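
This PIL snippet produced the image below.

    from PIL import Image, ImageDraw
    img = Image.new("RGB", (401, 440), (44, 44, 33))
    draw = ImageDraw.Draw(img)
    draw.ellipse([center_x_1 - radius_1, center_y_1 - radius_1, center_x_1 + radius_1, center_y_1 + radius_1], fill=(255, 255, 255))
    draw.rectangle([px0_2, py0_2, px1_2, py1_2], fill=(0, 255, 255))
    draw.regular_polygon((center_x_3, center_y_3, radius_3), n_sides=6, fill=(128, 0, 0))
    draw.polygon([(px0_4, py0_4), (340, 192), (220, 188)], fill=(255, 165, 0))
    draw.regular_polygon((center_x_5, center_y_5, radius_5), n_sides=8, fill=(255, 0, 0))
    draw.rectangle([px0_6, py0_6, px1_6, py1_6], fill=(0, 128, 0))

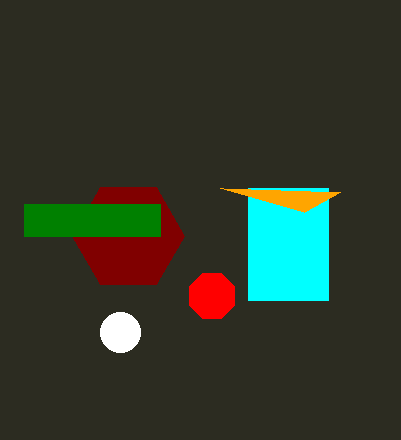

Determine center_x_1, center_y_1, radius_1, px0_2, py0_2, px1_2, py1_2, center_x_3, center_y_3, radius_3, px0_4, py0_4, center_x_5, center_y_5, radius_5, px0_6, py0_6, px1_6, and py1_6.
center_x_1 = 120; center_y_1 = 332; radius_1 = 20; px0_2 = 248; py0_2 = 188; px1_2 = 328; py1_2 = 300; center_x_3 = 128; center_y_3 = 236; radius_3 = 56; px0_4 = 304; py0_4 = 212; center_x_5 = 212; center_y_5 = 296; radius_5 = 24; px0_6 = 24; py0_6 = 204; px1_6 = 160; py1_6 = 236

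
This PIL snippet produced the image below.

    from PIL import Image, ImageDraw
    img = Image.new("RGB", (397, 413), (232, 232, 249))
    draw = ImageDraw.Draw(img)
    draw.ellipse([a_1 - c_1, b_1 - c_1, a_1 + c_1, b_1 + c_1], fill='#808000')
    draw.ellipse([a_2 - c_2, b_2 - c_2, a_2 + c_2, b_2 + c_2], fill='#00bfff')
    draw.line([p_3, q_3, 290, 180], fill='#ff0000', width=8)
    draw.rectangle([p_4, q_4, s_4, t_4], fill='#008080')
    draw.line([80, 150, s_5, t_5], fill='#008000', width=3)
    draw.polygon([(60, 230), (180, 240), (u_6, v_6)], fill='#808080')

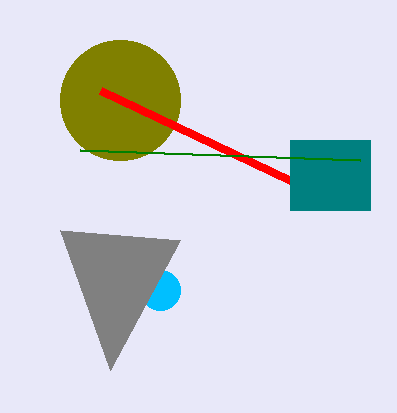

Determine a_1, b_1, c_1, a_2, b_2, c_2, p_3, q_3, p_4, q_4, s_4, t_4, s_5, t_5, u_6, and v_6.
a_1 = 120, b_1 = 100, c_1 = 60, a_2 = 160, b_2 = 290, c_2 = 20, p_3 = 100, q_3 = 90, p_4 = 290, q_4 = 140, s_4 = 370, t_4 = 210, s_5 = 360, t_5 = 160, u_6 = 110, v_6 = 370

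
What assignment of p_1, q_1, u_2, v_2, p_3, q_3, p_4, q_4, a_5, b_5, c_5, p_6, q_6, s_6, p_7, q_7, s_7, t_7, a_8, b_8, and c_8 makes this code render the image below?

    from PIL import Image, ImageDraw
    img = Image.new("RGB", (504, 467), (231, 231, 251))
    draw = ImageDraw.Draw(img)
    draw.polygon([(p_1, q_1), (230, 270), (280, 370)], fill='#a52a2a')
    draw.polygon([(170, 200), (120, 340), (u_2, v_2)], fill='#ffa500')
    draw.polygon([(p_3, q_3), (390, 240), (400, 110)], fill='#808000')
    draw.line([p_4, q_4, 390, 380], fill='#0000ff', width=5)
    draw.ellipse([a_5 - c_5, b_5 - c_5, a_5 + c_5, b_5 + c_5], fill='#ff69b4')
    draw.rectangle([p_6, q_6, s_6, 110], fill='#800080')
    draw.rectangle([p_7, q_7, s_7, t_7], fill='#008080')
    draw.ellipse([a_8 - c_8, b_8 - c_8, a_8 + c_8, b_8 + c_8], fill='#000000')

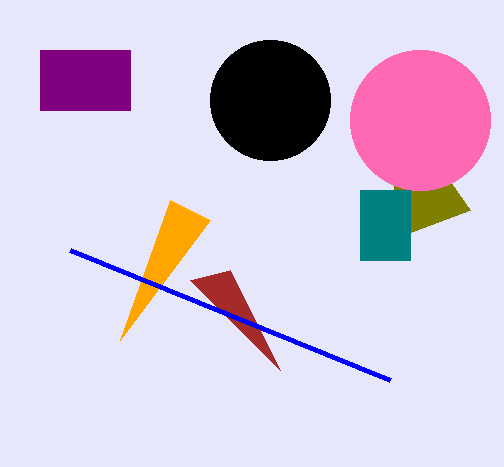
p_1 = 190, q_1 = 280, u_2 = 210, v_2 = 220, p_3 = 470, q_3 = 210, p_4 = 70, q_4 = 250, a_5 = 420, b_5 = 120, c_5 = 70, p_6 = 40, q_6 = 50, s_6 = 130, p_7 = 360, q_7 = 190, s_7 = 410, t_7 = 260, a_8 = 270, b_8 = 100, c_8 = 60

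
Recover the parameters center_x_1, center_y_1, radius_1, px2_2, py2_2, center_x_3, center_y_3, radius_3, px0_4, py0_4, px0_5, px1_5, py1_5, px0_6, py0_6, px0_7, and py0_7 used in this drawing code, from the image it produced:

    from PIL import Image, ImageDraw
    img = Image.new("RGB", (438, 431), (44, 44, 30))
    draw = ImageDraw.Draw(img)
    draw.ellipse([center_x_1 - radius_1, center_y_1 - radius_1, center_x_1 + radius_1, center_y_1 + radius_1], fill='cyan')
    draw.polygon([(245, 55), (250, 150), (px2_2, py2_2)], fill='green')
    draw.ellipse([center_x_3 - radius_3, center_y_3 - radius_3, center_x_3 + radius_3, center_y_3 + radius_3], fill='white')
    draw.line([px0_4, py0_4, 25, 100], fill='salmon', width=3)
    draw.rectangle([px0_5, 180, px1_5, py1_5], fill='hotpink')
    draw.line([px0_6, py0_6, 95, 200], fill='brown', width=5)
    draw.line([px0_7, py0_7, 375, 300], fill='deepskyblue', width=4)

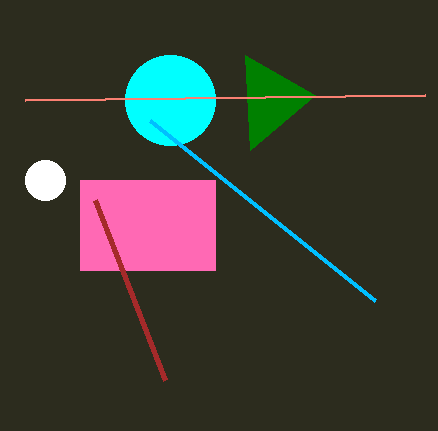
center_x_1 = 170, center_y_1 = 100, radius_1 = 45, px2_2 = 315, py2_2 = 95, center_x_3 = 45, center_y_3 = 180, radius_3 = 20, px0_4 = 425, py0_4 = 95, px0_5 = 80, px1_5 = 215, py1_5 = 270, px0_6 = 165, py0_6 = 380, px0_7 = 150, py0_7 = 120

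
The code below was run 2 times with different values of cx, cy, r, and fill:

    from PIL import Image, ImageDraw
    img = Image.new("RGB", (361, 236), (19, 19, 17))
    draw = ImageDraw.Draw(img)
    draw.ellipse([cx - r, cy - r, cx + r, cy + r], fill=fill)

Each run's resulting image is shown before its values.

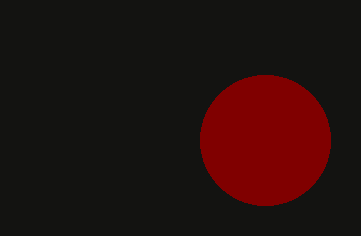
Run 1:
cx = 265; cy = 140; r = 65; fill = 'maroon'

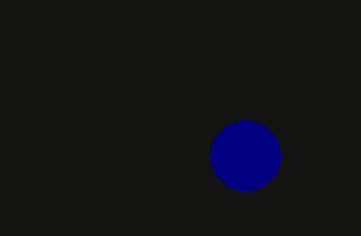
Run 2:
cx = 245
cy = 155
r = 35
fill = 'navy'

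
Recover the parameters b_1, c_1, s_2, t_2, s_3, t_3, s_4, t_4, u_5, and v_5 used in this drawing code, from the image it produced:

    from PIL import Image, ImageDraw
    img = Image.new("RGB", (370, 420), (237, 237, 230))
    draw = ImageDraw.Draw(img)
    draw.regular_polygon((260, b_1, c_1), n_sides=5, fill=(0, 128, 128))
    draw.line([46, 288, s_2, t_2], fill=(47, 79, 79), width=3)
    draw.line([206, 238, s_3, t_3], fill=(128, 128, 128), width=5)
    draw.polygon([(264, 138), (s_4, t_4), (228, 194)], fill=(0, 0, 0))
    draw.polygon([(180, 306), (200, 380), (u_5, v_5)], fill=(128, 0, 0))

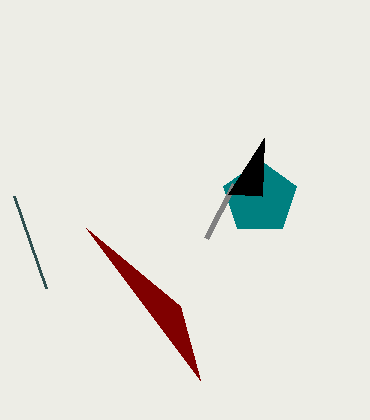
b_1 = 198; c_1 = 38; s_2 = 14; t_2 = 196; s_3 = 234; t_3 = 184; s_4 = 262; t_4 = 196; u_5 = 86; v_5 = 228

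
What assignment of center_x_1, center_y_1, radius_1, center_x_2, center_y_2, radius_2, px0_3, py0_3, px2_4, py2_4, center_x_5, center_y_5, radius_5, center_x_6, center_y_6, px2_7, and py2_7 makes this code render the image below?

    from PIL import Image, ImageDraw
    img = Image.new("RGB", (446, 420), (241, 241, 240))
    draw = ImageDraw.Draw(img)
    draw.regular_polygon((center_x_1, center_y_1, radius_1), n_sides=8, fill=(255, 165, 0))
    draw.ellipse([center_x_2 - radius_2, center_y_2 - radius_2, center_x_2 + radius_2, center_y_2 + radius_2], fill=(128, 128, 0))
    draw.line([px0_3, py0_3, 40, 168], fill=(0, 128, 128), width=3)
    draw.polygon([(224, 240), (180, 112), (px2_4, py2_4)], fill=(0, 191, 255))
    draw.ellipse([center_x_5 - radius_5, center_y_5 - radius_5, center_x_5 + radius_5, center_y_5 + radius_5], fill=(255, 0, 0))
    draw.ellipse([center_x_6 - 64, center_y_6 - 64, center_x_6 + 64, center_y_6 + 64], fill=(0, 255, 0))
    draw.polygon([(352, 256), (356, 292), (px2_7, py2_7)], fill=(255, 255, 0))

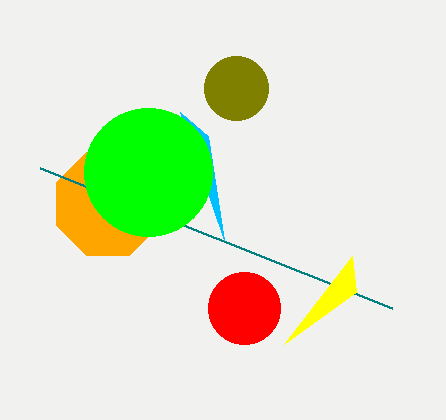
center_x_1 = 108; center_y_1 = 204; radius_1 = 56; center_x_2 = 236; center_y_2 = 88; radius_2 = 32; px0_3 = 392; py0_3 = 308; px2_4 = 208; py2_4 = 136; center_x_5 = 244; center_y_5 = 308; radius_5 = 36; center_x_6 = 148; center_y_6 = 172; px2_7 = 284; py2_7 = 344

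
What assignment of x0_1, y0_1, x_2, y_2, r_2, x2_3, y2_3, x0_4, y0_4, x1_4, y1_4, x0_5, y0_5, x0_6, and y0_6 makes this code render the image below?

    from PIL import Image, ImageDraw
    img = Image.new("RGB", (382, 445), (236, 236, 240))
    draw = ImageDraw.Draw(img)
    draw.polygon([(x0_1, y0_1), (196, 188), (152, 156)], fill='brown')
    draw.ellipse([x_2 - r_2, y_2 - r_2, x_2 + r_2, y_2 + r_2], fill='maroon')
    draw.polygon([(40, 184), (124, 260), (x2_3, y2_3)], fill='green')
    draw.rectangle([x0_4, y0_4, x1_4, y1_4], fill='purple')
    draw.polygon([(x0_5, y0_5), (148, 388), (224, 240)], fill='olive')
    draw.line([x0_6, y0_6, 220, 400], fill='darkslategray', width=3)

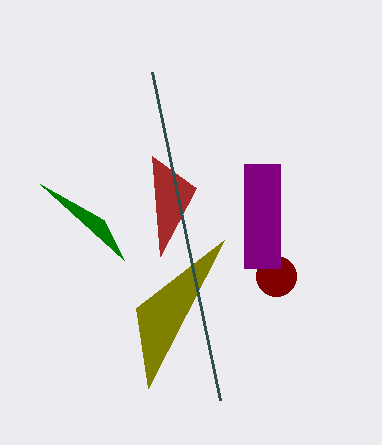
x0_1 = 160, y0_1 = 256, x_2 = 276, y_2 = 276, r_2 = 20, x2_3 = 104, y2_3 = 220, x0_4 = 244, y0_4 = 164, x1_4 = 280, y1_4 = 268, x0_5 = 136, y0_5 = 308, x0_6 = 152, y0_6 = 72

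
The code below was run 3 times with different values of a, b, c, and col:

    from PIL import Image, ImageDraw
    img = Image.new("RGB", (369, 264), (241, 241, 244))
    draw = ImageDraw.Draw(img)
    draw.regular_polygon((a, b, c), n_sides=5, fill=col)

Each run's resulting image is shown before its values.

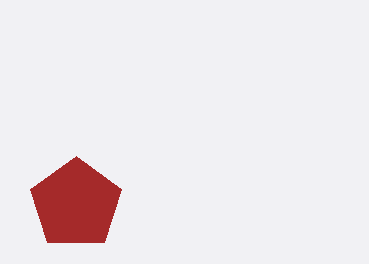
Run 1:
a = 76; b = 204; c = 48; col = 'brown'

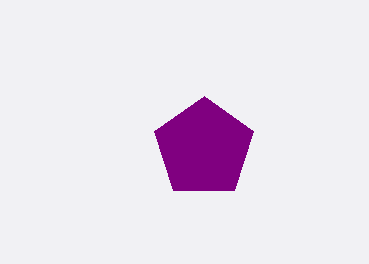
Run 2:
a = 204, b = 148, c = 52, col = 'purple'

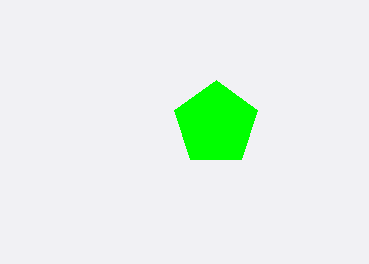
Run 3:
a = 216; b = 124; c = 44; col = 'lime'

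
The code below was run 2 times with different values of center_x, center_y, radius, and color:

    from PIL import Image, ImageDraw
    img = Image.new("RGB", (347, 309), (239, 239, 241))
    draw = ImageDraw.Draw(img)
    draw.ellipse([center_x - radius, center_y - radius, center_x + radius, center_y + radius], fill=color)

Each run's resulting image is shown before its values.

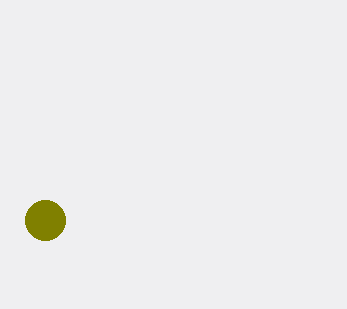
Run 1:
center_x = 45
center_y = 220
radius = 20
color = 'olive'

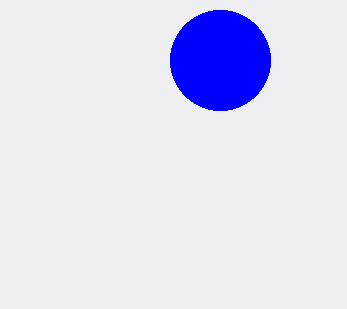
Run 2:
center_x = 220
center_y = 60
radius = 50
color = 'blue'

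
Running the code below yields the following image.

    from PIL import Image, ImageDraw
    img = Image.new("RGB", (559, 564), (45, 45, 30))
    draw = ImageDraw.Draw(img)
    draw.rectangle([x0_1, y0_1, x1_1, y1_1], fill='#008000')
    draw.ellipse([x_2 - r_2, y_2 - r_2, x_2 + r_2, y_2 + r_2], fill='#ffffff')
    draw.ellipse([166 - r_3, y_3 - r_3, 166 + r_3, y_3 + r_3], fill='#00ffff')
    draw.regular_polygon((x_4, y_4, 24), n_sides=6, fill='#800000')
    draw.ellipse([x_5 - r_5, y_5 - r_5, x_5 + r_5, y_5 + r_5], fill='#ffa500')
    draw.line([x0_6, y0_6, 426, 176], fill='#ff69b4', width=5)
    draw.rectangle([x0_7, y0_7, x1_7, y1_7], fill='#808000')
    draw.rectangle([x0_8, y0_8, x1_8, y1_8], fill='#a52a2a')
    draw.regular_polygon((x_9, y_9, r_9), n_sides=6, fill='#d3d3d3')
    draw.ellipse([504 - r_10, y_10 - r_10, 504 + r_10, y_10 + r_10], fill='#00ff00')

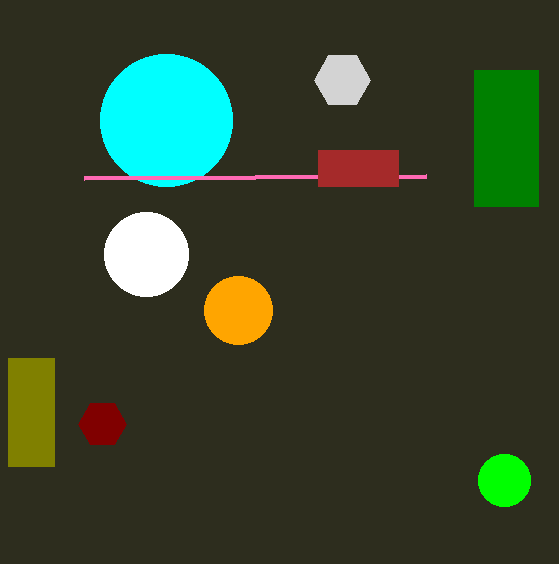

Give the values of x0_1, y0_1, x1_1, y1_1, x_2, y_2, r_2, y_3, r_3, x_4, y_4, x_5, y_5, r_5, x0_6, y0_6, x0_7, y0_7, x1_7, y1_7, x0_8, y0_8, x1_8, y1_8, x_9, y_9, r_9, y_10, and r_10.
x0_1 = 474
y0_1 = 70
x1_1 = 538
y1_1 = 206
x_2 = 146
y_2 = 254
r_2 = 42
y_3 = 120
r_3 = 66
x_4 = 102
y_4 = 424
x_5 = 238
y_5 = 310
r_5 = 34
x0_6 = 84
y0_6 = 178
x0_7 = 8
y0_7 = 358
x1_7 = 54
y1_7 = 466
x0_8 = 318
y0_8 = 150
x1_8 = 398
y1_8 = 186
x_9 = 342
y_9 = 80
r_9 = 28
y_10 = 480
r_10 = 26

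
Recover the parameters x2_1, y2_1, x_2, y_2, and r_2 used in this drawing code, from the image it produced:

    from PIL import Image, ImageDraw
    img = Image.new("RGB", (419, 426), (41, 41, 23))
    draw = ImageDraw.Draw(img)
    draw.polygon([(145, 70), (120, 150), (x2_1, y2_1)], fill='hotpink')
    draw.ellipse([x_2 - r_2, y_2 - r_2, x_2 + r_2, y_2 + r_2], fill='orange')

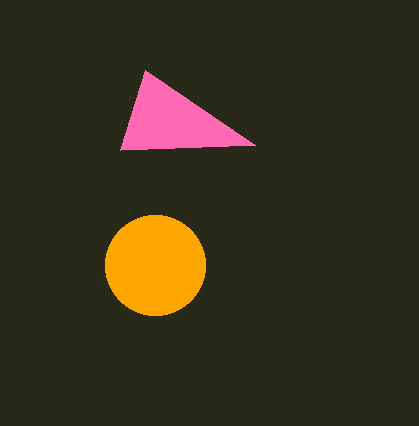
x2_1 = 255
y2_1 = 145
x_2 = 155
y_2 = 265
r_2 = 50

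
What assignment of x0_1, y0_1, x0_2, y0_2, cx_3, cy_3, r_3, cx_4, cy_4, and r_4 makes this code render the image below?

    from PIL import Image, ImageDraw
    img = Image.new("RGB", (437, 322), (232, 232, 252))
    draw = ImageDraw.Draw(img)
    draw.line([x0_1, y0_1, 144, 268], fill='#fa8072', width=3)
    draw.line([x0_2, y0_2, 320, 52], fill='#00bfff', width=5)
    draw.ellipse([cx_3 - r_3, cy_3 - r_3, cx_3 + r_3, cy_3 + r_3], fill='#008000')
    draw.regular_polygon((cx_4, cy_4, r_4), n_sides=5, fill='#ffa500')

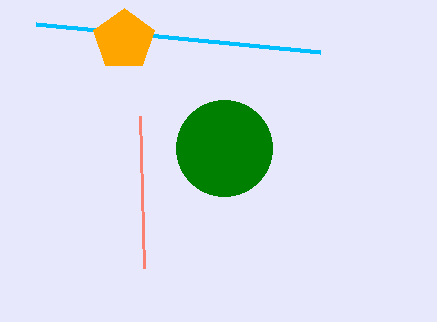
x0_1 = 140, y0_1 = 116, x0_2 = 36, y0_2 = 24, cx_3 = 224, cy_3 = 148, r_3 = 48, cx_4 = 124, cy_4 = 40, r_4 = 32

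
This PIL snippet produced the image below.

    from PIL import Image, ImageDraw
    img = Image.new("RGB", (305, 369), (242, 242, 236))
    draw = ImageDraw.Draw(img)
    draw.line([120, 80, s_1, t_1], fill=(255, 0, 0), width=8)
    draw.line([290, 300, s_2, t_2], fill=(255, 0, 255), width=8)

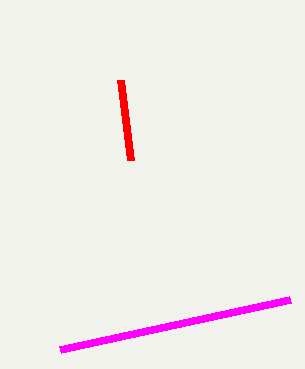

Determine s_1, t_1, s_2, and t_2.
s_1 = 130, t_1 = 160, s_2 = 60, t_2 = 350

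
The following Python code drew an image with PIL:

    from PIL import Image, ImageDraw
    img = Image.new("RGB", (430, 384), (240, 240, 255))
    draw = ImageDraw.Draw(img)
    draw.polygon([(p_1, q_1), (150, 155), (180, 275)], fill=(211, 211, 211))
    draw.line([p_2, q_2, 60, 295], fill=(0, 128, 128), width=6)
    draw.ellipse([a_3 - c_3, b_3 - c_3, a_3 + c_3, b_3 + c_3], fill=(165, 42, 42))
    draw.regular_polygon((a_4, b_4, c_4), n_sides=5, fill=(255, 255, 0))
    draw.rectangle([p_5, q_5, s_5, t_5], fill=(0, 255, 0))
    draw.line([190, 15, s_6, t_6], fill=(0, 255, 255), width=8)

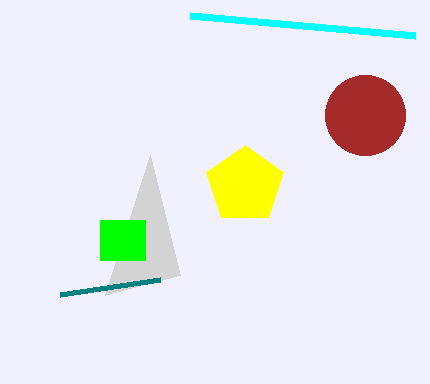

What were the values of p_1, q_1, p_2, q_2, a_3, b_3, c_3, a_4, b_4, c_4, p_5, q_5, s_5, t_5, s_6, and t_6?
p_1 = 105; q_1 = 295; p_2 = 160; q_2 = 280; a_3 = 365; b_3 = 115; c_3 = 40; a_4 = 245; b_4 = 185; c_4 = 40; p_5 = 100; q_5 = 220; s_5 = 145; t_5 = 260; s_6 = 415; t_6 = 35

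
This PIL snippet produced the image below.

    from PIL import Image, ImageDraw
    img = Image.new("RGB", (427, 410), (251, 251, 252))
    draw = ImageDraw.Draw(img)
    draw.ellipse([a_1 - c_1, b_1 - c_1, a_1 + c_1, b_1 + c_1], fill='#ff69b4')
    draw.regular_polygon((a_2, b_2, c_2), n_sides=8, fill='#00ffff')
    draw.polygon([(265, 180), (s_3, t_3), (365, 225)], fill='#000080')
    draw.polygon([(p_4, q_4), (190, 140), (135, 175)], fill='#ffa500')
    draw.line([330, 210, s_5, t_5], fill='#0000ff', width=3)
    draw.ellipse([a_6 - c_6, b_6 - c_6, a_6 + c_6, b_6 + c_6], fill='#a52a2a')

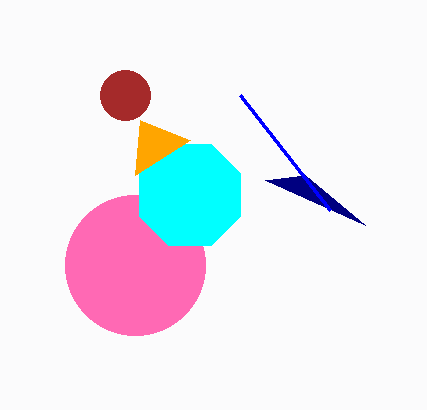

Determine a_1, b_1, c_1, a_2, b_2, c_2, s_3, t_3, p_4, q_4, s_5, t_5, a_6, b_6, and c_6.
a_1 = 135; b_1 = 265; c_1 = 70; a_2 = 190; b_2 = 195; c_2 = 55; s_3 = 305; t_3 = 175; p_4 = 140; q_4 = 120; s_5 = 240; t_5 = 95; a_6 = 125; b_6 = 95; c_6 = 25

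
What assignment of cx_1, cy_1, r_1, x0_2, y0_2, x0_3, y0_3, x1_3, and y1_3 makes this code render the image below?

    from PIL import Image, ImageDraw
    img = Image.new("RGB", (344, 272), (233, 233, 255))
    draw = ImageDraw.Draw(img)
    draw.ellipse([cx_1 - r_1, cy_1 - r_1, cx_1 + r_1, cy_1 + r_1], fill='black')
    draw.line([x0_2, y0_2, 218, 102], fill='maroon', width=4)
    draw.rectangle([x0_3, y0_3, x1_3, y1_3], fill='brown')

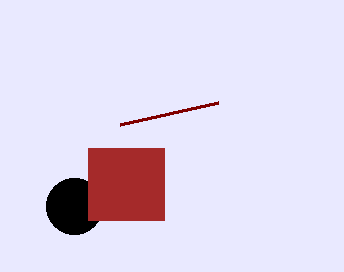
cx_1 = 74; cy_1 = 206; r_1 = 28; x0_2 = 120; y0_2 = 124; x0_3 = 88; y0_3 = 148; x1_3 = 164; y1_3 = 220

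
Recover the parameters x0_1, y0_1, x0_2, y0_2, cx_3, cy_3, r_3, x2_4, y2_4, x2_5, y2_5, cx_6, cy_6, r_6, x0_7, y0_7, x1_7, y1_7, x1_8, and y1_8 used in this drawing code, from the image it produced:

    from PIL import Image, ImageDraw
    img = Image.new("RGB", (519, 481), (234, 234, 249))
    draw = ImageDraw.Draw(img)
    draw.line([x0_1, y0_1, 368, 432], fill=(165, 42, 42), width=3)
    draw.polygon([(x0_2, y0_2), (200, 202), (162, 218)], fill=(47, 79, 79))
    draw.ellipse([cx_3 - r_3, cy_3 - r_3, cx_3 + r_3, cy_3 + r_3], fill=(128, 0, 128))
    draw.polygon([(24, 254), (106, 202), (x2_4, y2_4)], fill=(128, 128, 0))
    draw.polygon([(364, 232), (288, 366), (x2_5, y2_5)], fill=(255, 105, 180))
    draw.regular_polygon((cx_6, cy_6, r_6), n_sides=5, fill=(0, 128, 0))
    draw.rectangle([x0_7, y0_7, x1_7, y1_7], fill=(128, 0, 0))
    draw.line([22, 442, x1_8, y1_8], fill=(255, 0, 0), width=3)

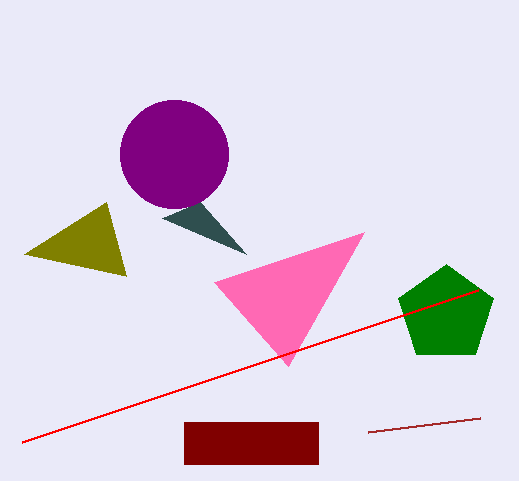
x0_1 = 480, y0_1 = 418, x0_2 = 246, y0_2 = 254, cx_3 = 174, cy_3 = 154, r_3 = 54, x2_4 = 126, y2_4 = 276, x2_5 = 214, y2_5 = 282, cx_6 = 446, cy_6 = 314, r_6 = 50, x0_7 = 184, y0_7 = 422, x1_7 = 318, y1_7 = 464, x1_8 = 478, y1_8 = 290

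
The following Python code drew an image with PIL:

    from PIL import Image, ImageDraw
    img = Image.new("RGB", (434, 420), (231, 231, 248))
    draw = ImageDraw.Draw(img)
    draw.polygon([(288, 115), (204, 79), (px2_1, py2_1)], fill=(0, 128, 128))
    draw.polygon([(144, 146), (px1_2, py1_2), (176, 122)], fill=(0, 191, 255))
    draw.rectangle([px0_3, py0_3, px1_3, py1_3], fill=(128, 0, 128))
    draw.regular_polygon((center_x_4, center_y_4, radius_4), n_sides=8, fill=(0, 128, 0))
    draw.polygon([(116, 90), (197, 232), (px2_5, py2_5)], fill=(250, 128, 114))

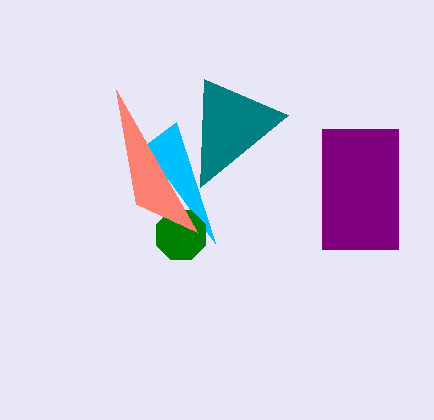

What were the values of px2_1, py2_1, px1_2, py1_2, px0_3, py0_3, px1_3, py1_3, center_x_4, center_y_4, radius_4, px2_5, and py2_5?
px2_1 = 200; py2_1 = 187; px1_2 = 215; py1_2 = 243; px0_3 = 322; py0_3 = 129; px1_3 = 398; py1_3 = 249; center_x_4 = 181; center_y_4 = 235; radius_4 = 27; px2_5 = 136; py2_5 = 204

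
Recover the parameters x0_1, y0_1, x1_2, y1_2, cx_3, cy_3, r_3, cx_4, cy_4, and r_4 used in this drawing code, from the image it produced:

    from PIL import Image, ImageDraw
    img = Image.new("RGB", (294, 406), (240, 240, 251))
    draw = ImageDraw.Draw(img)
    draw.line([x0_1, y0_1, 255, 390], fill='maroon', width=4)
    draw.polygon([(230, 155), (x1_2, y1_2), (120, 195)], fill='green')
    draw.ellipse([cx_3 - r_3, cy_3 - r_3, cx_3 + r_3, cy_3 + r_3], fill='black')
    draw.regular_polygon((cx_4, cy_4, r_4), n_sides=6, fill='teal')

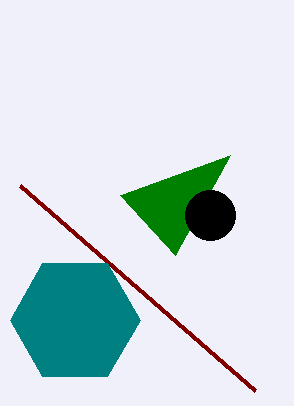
x0_1 = 20, y0_1 = 185, x1_2 = 175, y1_2 = 255, cx_3 = 210, cy_3 = 215, r_3 = 25, cx_4 = 75, cy_4 = 320, r_4 = 65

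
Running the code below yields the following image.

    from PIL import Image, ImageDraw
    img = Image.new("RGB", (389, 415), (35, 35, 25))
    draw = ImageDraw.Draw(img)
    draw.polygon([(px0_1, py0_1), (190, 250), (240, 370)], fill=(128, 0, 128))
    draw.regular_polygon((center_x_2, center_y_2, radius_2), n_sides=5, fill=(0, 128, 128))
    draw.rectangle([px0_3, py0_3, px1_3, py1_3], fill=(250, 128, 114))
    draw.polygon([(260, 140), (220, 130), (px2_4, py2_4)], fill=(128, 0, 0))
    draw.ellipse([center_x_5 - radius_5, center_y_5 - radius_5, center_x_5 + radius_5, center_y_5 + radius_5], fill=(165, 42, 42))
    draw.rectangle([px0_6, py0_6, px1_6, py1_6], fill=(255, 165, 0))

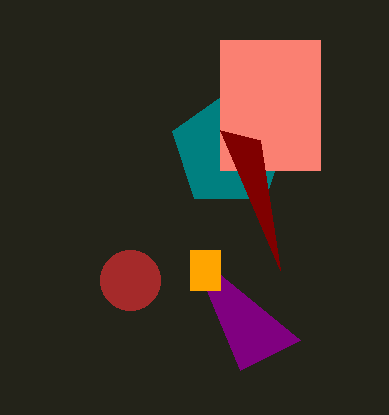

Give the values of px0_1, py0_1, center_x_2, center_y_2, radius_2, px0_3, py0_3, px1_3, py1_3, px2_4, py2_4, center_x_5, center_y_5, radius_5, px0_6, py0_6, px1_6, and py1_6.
px0_1 = 300, py0_1 = 340, center_x_2 = 230, center_y_2 = 150, radius_2 = 60, px0_3 = 220, py0_3 = 40, px1_3 = 320, py1_3 = 170, px2_4 = 280, py2_4 = 270, center_x_5 = 130, center_y_5 = 280, radius_5 = 30, px0_6 = 190, py0_6 = 250, px1_6 = 220, py1_6 = 290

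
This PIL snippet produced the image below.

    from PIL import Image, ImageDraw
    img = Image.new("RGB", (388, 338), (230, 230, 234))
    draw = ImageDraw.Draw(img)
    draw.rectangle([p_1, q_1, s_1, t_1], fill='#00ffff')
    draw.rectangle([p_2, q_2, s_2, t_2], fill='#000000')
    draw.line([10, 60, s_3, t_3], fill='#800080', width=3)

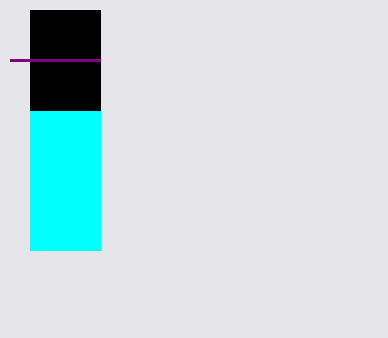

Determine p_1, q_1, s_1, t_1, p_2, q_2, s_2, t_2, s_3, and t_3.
p_1 = 30
q_1 = 110
s_1 = 100
t_1 = 250
p_2 = 30
q_2 = 10
s_2 = 100
t_2 = 110
s_3 = 100
t_3 = 60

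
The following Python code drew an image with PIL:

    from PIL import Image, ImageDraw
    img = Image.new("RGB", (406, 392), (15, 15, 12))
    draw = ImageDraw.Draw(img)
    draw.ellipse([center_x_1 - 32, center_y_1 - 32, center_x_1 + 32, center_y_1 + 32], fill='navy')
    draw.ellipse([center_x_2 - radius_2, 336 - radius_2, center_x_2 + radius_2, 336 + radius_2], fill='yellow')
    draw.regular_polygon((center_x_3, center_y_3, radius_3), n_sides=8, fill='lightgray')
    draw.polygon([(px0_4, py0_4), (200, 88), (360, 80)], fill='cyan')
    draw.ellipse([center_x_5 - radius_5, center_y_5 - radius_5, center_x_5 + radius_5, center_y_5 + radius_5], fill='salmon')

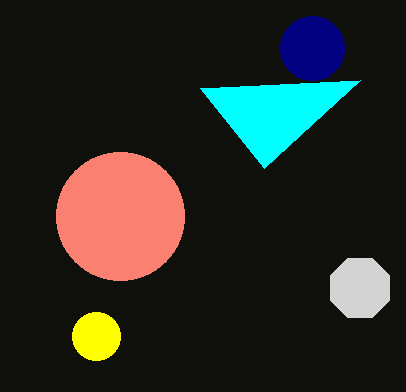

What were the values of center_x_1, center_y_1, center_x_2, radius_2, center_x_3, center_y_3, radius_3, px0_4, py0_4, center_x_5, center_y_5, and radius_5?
center_x_1 = 312; center_y_1 = 48; center_x_2 = 96; radius_2 = 24; center_x_3 = 360; center_y_3 = 288; radius_3 = 32; px0_4 = 264; py0_4 = 168; center_x_5 = 120; center_y_5 = 216; radius_5 = 64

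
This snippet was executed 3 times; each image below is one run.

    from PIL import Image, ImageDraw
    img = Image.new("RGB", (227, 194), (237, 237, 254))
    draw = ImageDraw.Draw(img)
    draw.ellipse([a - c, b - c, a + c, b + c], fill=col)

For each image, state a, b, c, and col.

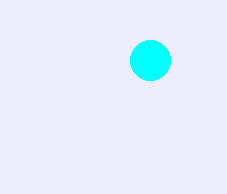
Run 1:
a = 150; b = 60; c = 20; col = 'cyan'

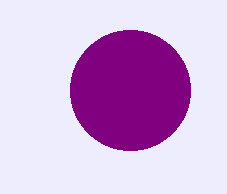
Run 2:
a = 130; b = 90; c = 60; col = 'purple'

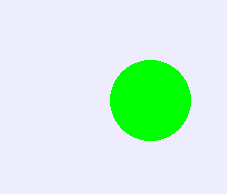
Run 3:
a = 150, b = 100, c = 40, col = 'lime'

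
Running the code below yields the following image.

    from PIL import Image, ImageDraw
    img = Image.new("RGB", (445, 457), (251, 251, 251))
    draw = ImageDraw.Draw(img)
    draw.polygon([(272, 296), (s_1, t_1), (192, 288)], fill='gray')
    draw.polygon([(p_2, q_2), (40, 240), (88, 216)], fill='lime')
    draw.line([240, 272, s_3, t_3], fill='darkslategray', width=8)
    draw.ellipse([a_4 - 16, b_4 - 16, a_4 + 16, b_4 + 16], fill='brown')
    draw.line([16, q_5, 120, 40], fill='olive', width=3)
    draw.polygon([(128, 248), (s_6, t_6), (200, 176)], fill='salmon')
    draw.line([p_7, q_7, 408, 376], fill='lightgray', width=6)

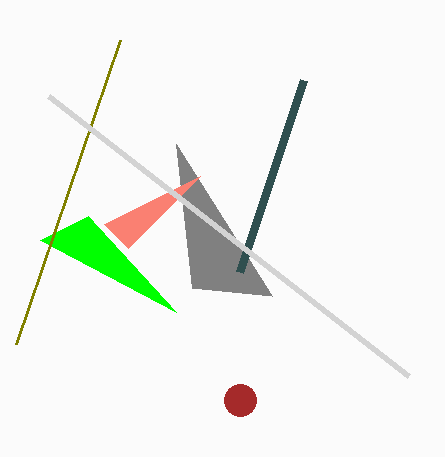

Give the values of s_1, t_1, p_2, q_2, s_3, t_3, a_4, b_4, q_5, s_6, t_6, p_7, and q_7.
s_1 = 176; t_1 = 144; p_2 = 176; q_2 = 312; s_3 = 304; t_3 = 80; a_4 = 240; b_4 = 400; q_5 = 344; s_6 = 104; t_6 = 224; p_7 = 48; q_7 = 96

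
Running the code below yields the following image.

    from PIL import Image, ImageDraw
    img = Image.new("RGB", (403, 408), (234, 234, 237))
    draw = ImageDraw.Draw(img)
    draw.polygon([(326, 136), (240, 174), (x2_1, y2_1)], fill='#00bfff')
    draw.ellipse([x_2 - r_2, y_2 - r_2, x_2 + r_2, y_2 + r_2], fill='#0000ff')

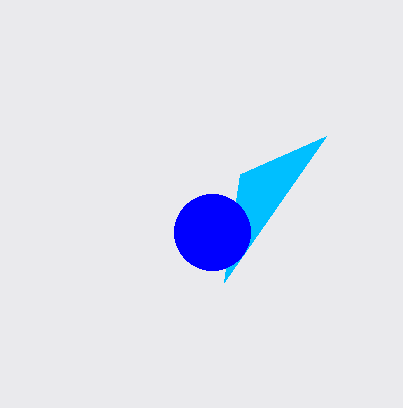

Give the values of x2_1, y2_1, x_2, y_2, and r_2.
x2_1 = 224; y2_1 = 282; x_2 = 212; y_2 = 232; r_2 = 38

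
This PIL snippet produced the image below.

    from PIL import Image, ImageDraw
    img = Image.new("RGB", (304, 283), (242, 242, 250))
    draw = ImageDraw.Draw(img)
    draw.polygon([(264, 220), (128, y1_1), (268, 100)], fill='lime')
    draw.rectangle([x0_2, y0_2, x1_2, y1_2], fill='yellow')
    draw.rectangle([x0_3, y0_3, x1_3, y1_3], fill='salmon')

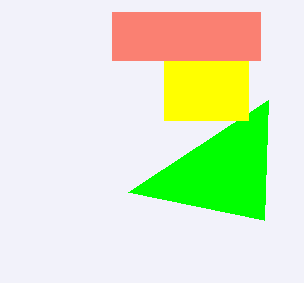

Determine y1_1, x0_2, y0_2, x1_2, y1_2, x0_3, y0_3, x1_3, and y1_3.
y1_1 = 192
x0_2 = 164
y0_2 = 12
x1_2 = 248
y1_2 = 120
x0_3 = 112
y0_3 = 12
x1_3 = 260
y1_3 = 60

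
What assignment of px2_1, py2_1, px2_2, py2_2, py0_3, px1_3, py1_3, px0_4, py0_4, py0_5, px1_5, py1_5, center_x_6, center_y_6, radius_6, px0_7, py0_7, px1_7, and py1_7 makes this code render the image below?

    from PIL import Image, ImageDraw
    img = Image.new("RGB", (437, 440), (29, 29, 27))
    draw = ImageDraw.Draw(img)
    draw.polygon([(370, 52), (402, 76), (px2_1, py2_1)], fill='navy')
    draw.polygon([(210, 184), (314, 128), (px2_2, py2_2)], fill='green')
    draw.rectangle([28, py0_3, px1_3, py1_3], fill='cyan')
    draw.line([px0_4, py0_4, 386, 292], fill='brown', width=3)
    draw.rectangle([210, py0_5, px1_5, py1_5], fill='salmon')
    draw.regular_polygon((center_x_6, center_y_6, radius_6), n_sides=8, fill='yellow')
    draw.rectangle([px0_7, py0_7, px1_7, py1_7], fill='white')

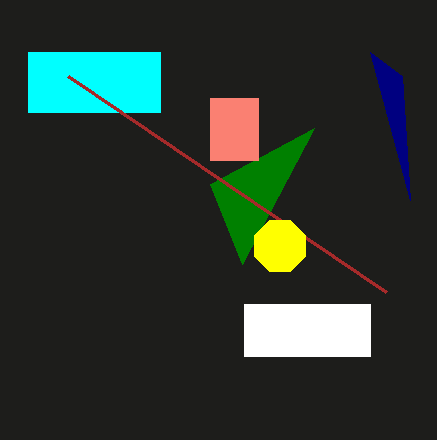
px2_1 = 410, py2_1 = 200, px2_2 = 242, py2_2 = 264, py0_3 = 52, px1_3 = 160, py1_3 = 112, px0_4 = 68, py0_4 = 76, py0_5 = 98, px1_5 = 258, py1_5 = 160, center_x_6 = 280, center_y_6 = 246, radius_6 = 28, px0_7 = 244, py0_7 = 304, px1_7 = 370, py1_7 = 356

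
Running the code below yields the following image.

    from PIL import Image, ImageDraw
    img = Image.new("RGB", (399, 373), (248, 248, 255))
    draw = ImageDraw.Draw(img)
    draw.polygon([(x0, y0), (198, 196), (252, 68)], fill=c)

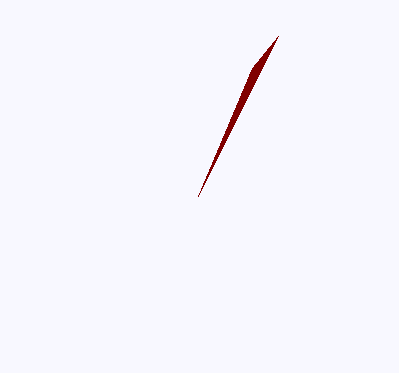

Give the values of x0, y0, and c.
x0 = 278; y0 = 36; c = 'maroon'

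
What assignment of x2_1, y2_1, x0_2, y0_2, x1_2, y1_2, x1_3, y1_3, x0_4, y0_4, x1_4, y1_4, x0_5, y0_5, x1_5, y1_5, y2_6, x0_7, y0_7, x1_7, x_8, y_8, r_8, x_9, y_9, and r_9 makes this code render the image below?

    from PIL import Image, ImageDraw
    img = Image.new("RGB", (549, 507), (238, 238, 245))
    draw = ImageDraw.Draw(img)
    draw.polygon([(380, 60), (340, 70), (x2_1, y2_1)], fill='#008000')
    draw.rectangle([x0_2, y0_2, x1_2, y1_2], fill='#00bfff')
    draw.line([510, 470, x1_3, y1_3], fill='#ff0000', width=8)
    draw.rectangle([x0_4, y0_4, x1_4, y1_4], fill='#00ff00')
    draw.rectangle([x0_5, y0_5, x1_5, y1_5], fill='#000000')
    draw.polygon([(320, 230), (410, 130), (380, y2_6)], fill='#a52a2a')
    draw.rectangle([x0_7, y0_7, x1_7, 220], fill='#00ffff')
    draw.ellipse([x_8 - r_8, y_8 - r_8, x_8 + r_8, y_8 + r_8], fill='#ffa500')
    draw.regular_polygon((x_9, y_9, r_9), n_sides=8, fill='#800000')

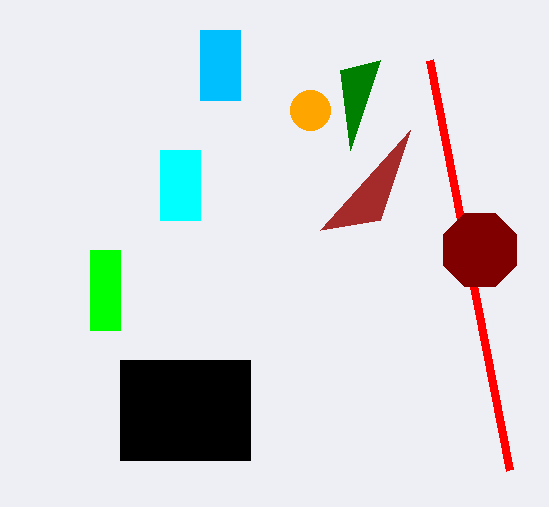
x2_1 = 350; y2_1 = 150; x0_2 = 200; y0_2 = 30; x1_2 = 240; y1_2 = 100; x1_3 = 430; y1_3 = 60; x0_4 = 90; y0_4 = 250; x1_4 = 120; y1_4 = 330; x0_5 = 120; y0_5 = 360; x1_5 = 250; y1_5 = 460; y2_6 = 220; x0_7 = 160; y0_7 = 150; x1_7 = 200; x_8 = 310; y_8 = 110; r_8 = 20; x_9 = 480; y_9 = 250; r_9 = 40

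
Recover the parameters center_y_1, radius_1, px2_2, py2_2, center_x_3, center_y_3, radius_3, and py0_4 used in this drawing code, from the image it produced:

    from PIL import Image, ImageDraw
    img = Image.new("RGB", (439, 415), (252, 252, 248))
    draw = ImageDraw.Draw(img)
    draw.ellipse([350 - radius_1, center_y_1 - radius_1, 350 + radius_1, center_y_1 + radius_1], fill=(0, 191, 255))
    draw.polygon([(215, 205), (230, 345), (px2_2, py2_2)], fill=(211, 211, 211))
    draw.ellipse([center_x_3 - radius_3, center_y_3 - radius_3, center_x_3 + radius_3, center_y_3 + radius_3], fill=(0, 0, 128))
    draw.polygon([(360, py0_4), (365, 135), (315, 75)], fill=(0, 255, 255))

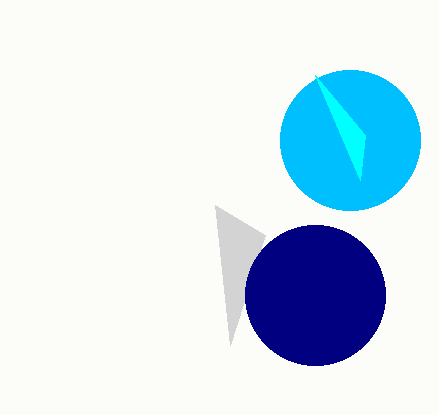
center_y_1 = 140; radius_1 = 70; px2_2 = 265; py2_2 = 235; center_x_3 = 315; center_y_3 = 295; radius_3 = 70; py0_4 = 180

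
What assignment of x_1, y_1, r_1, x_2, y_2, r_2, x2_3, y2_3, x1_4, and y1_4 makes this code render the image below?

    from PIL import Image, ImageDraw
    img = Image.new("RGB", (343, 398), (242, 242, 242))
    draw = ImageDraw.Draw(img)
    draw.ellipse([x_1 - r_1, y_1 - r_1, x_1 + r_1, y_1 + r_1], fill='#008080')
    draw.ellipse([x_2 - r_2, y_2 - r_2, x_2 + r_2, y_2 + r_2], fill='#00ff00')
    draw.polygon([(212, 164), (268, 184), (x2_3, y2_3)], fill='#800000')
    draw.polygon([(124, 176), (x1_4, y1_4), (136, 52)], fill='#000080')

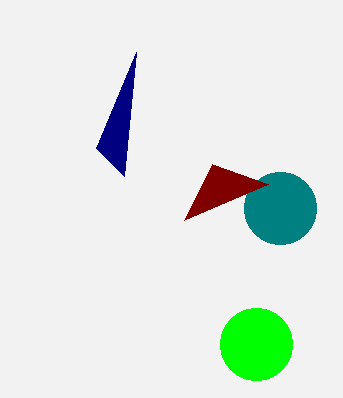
x_1 = 280, y_1 = 208, r_1 = 36, x_2 = 256, y_2 = 344, r_2 = 36, x2_3 = 184, y2_3 = 220, x1_4 = 96, y1_4 = 148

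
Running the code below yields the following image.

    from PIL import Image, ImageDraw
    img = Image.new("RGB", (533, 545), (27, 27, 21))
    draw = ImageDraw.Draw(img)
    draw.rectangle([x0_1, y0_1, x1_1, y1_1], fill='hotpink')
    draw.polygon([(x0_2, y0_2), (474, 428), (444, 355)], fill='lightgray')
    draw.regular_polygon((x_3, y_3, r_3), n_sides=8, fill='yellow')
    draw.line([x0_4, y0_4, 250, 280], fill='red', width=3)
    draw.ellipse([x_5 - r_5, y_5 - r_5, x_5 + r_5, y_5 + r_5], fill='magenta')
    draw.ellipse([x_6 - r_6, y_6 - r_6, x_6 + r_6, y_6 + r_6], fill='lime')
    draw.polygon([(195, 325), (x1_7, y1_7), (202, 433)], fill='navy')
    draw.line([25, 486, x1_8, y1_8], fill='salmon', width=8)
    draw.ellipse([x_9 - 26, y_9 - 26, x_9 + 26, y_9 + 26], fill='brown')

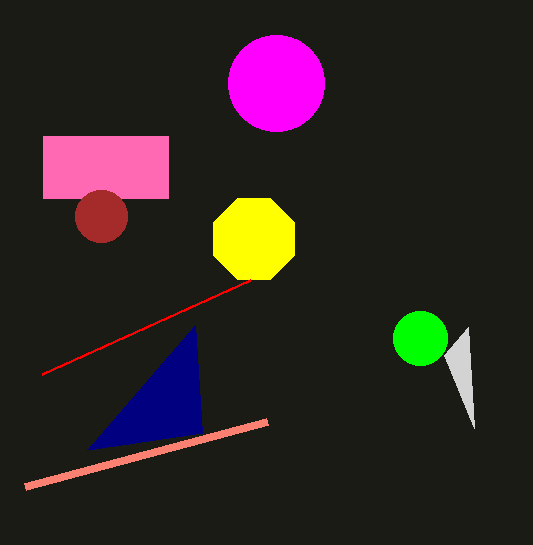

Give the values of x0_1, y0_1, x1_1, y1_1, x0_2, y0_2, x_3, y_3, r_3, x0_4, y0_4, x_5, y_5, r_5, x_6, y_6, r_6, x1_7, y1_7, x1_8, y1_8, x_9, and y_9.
x0_1 = 43
y0_1 = 136
x1_1 = 168
y1_1 = 198
x0_2 = 468
y0_2 = 327
x_3 = 254
y_3 = 239
r_3 = 44
x0_4 = 42
y0_4 = 374
x_5 = 276
y_5 = 83
r_5 = 48
x_6 = 420
y_6 = 338
r_6 = 27
x1_7 = 87
y1_7 = 450
x1_8 = 267
y1_8 = 421
x_9 = 101
y_9 = 216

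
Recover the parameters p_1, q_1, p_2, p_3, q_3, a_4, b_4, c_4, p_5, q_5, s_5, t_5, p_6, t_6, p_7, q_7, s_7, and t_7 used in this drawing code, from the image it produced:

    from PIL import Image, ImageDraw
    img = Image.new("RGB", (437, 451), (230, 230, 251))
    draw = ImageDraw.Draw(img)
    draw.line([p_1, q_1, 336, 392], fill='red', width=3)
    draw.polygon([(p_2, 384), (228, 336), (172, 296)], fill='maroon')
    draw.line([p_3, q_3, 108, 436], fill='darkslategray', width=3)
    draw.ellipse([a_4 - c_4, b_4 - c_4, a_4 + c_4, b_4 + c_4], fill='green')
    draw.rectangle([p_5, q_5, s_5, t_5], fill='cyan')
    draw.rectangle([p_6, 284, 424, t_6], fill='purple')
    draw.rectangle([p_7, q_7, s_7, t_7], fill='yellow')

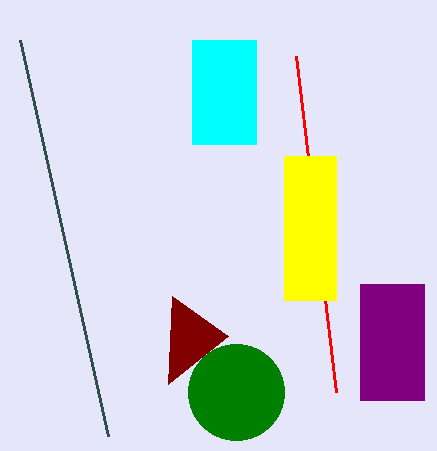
p_1 = 296; q_1 = 56; p_2 = 168; p_3 = 20; q_3 = 40; a_4 = 236; b_4 = 392; c_4 = 48; p_5 = 192; q_5 = 40; s_5 = 256; t_5 = 144; p_6 = 360; t_6 = 400; p_7 = 284; q_7 = 156; s_7 = 336; t_7 = 300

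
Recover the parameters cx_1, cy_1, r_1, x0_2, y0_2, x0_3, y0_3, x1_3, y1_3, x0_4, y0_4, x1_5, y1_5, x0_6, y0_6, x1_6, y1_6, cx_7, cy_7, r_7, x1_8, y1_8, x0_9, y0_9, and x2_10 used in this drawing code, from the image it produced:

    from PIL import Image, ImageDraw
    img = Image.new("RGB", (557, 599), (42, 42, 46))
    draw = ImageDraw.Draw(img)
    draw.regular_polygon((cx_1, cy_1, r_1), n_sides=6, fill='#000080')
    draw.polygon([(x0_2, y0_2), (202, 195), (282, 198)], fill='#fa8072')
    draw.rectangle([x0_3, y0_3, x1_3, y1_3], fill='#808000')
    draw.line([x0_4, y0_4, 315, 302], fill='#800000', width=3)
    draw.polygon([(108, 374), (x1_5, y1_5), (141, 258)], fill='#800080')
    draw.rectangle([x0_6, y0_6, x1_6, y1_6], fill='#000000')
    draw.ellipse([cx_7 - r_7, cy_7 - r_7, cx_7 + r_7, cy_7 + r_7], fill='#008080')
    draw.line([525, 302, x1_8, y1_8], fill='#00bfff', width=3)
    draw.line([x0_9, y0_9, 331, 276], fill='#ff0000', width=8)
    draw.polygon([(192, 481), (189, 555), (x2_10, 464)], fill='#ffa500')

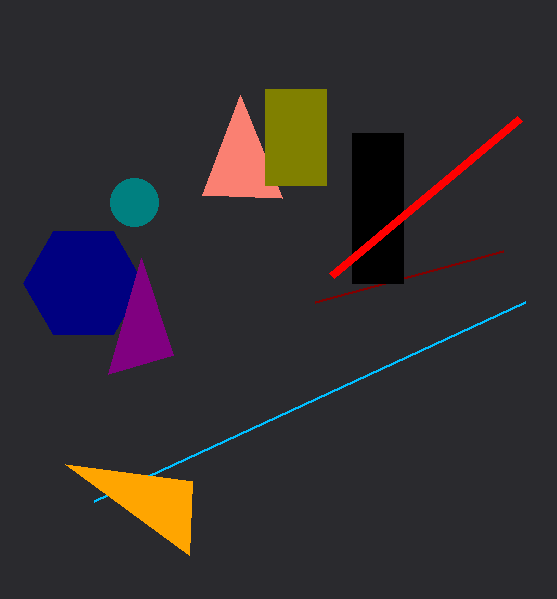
cx_1 = 83, cy_1 = 283, r_1 = 60, x0_2 = 240, y0_2 = 95, x0_3 = 265, y0_3 = 89, x1_3 = 326, y1_3 = 185, x0_4 = 503, y0_4 = 251, x1_5 = 173, y1_5 = 355, x0_6 = 352, y0_6 = 133, x1_6 = 403, y1_6 = 283, cx_7 = 134, cy_7 = 202, r_7 = 24, x1_8 = 94, y1_8 = 501, x0_9 = 519, y0_9 = 119, x2_10 = 65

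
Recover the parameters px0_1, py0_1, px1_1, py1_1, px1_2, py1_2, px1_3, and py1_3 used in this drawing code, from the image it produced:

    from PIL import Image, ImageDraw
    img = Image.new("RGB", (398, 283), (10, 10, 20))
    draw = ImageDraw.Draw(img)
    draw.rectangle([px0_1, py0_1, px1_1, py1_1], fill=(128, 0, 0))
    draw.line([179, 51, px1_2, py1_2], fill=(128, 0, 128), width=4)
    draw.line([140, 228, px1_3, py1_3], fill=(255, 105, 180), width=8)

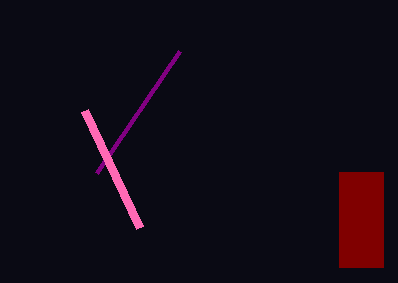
px0_1 = 339, py0_1 = 172, px1_1 = 383, py1_1 = 267, px1_2 = 96, py1_2 = 173, px1_3 = 85, py1_3 = 111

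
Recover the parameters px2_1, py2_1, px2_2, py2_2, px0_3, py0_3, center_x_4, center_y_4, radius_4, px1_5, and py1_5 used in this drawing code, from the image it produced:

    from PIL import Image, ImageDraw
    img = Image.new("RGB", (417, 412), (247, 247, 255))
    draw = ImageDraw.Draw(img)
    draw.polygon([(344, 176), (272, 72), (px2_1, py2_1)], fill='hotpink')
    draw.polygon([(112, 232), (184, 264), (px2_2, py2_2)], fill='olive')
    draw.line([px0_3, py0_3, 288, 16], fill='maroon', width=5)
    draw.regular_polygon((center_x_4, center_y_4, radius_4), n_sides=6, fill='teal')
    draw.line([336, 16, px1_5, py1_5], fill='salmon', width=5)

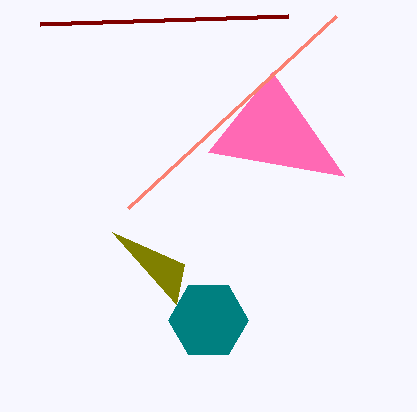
px2_1 = 208; py2_1 = 152; px2_2 = 176; py2_2 = 304; px0_3 = 40; py0_3 = 24; center_x_4 = 208; center_y_4 = 320; radius_4 = 40; px1_5 = 128; py1_5 = 208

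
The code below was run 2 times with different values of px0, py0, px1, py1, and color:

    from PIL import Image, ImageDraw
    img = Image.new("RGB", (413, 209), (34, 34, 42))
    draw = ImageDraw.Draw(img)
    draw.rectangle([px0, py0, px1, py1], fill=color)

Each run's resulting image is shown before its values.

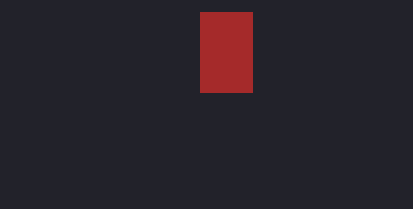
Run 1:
px0 = 200, py0 = 12, px1 = 252, py1 = 92, color = 'brown'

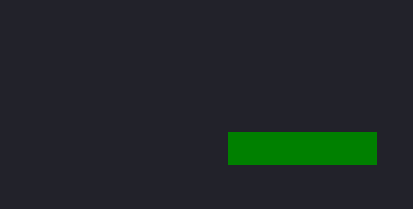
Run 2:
px0 = 228, py0 = 132, px1 = 376, py1 = 164, color = 'green'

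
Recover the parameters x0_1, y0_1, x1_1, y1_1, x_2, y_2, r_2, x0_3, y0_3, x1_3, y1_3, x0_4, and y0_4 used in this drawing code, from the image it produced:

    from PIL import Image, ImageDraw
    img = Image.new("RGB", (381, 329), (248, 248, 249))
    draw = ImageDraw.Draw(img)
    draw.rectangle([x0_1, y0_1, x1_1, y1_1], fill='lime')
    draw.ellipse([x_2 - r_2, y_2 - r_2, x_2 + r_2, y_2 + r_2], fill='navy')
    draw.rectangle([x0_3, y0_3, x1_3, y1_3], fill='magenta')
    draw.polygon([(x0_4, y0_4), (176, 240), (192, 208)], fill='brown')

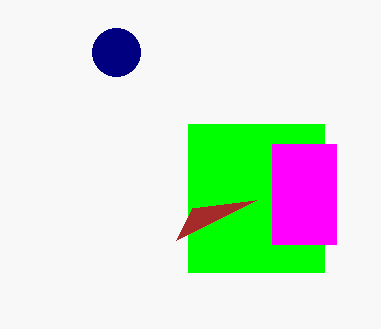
x0_1 = 188
y0_1 = 124
x1_1 = 324
y1_1 = 272
x_2 = 116
y_2 = 52
r_2 = 24
x0_3 = 272
y0_3 = 144
x1_3 = 336
y1_3 = 244
x0_4 = 256
y0_4 = 200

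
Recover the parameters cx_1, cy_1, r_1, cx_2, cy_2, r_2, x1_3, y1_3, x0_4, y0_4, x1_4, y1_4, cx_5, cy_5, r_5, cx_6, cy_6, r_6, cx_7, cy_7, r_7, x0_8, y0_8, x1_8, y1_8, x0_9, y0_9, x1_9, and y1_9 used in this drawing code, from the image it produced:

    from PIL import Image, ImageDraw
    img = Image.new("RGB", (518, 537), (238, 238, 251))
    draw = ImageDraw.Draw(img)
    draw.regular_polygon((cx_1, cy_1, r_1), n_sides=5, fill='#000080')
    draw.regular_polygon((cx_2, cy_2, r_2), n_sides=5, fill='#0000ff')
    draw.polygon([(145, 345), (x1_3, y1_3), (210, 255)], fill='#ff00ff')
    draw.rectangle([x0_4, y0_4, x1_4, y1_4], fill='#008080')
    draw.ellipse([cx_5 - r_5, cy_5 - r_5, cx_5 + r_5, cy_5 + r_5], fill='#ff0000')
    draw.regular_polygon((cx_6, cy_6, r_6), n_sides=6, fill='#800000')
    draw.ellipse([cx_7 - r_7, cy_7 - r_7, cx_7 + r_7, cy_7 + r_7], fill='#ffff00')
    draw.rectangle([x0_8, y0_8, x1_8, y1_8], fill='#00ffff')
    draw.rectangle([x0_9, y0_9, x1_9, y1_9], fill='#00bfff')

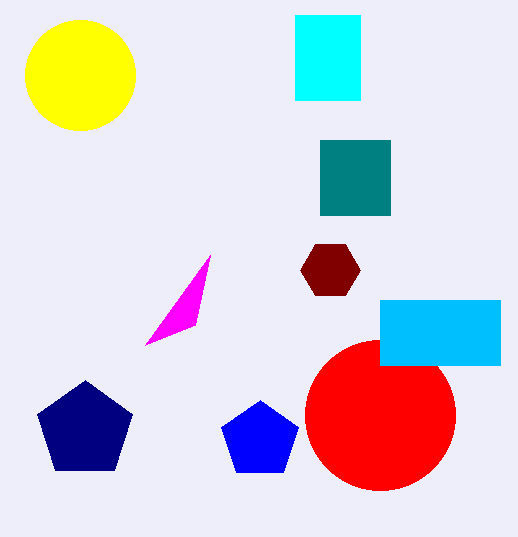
cx_1 = 85
cy_1 = 430
r_1 = 50
cx_2 = 260
cy_2 = 440
r_2 = 40
x1_3 = 195
y1_3 = 325
x0_4 = 320
y0_4 = 140
x1_4 = 390
y1_4 = 215
cx_5 = 380
cy_5 = 415
r_5 = 75
cx_6 = 330
cy_6 = 270
r_6 = 30
cx_7 = 80
cy_7 = 75
r_7 = 55
x0_8 = 295
y0_8 = 15
x1_8 = 360
y1_8 = 100
x0_9 = 380
y0_9 = 300
x1_9 = 500
y1_9 = 365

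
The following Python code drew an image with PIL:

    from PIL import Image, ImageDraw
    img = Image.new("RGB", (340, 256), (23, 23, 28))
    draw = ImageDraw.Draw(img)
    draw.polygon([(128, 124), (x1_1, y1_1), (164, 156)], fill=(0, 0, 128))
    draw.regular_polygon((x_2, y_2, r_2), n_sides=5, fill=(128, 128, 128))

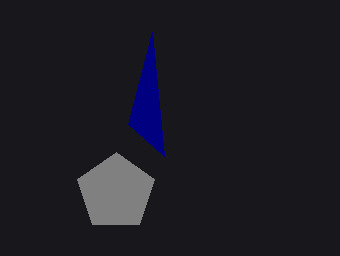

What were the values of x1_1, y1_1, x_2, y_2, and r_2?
x1_1 = 152
y1_1 = 32
x_2 = 116
y_2 = 192
r_2 = 40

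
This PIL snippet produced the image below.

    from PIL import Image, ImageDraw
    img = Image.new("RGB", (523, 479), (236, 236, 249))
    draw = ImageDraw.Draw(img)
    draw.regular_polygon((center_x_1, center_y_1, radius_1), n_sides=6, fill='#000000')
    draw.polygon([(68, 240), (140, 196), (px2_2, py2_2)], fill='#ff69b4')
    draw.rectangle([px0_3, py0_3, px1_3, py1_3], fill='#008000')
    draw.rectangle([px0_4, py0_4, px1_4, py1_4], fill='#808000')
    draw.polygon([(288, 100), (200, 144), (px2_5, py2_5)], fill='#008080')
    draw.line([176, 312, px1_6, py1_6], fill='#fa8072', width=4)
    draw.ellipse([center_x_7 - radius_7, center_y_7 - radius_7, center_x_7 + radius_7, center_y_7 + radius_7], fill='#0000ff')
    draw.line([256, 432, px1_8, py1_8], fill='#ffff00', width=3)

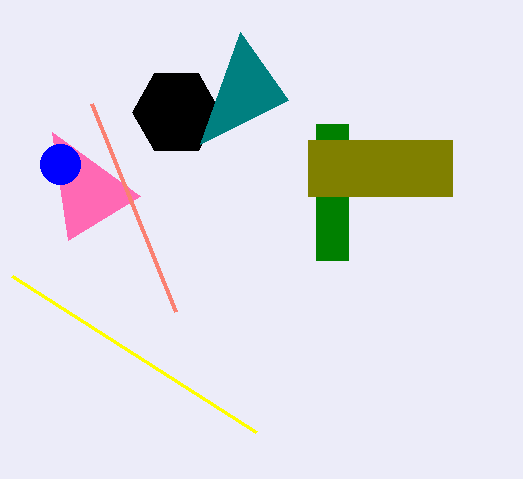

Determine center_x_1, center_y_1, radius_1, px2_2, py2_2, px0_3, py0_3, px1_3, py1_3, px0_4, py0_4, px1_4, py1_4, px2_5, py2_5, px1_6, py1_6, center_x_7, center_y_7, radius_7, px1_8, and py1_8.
center_x_1 = 176
center_y_1 = 112
radius_1 = 44
px2_2 = 52
py2_2 = 132
px0_3 = 316
py0_3 = 124
px1_3 = 348
py1_3 = 260
px0_4 = 308
py0_4 = 140
px1_4 = 452
py1_4 = 196
px2_5 = 240
py2_5 = 32
px1_6 = 92
py1_6 = 104
center_x_7 = 60
center_y_7 = 164
radius_7 = 20
px1_8 = 12
py1_8 = 276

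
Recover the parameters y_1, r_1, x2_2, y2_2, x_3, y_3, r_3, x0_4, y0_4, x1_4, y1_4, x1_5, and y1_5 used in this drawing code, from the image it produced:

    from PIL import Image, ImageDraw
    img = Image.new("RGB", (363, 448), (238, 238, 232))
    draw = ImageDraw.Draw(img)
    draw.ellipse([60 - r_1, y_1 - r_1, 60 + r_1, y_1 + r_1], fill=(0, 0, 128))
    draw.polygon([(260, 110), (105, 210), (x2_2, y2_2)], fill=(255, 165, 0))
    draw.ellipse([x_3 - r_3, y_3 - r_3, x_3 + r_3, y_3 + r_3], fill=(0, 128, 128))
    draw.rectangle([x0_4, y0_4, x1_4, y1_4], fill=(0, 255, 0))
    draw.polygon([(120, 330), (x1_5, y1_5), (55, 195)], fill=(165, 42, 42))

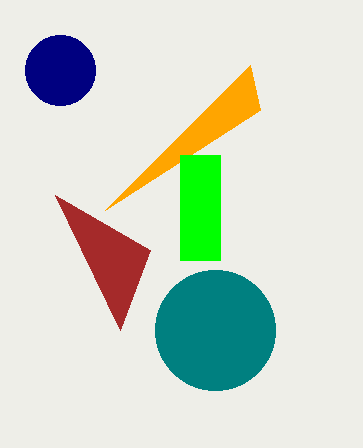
y_1 = 70
r_1 = 35
x2_2 = 250
y2_2 = 65
x_3 = 215
y_3 = 330
r_3 = 60
x0_4 = 180
y0_4 = 155
x1_4 = 220
y1_4 = 260
x1_5 = 150
y1_5 = 250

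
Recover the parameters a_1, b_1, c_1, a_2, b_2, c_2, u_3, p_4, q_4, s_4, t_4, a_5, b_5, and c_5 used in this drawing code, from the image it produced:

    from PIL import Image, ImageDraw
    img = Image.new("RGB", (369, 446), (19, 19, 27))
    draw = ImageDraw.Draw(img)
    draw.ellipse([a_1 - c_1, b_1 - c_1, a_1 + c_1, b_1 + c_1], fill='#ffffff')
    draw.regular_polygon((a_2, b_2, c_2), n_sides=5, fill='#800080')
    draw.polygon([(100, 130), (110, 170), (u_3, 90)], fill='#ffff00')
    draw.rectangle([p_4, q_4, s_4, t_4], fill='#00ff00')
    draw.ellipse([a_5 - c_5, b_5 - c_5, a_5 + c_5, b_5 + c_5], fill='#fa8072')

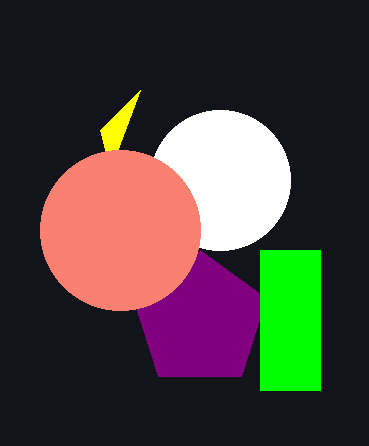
a_1 = 220
b_1 = 180
c_1 = 70
a_2 = 200
b_2 = 320
c_2 = 70
u_3 = 140
p_4 = 260
q_4 = 250
s_4 = 320
t_4 = 390
a_5 = 120
b_5 = 230
c_5 = 80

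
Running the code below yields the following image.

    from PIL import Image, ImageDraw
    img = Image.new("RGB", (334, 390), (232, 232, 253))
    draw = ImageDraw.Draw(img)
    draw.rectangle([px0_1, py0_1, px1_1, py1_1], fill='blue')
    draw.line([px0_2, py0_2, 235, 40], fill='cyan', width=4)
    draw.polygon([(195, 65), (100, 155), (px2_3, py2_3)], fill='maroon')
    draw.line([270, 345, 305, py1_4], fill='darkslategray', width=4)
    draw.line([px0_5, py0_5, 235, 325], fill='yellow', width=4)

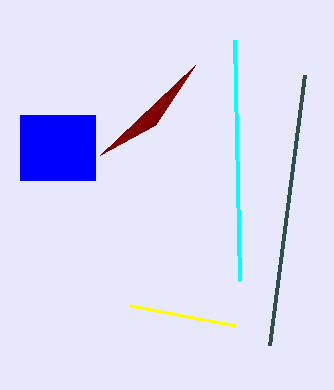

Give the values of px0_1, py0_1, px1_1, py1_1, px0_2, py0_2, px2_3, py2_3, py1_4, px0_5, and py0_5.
px0_1 = 20, py0_1 = 115, px1_1 = 95, py1_1 = 180, px0_2 = 240, py0_2 = 280, px2_3 = 155, py2_3 = 125, py1_4 = 75, px0_5 = 130, py0_5 = 305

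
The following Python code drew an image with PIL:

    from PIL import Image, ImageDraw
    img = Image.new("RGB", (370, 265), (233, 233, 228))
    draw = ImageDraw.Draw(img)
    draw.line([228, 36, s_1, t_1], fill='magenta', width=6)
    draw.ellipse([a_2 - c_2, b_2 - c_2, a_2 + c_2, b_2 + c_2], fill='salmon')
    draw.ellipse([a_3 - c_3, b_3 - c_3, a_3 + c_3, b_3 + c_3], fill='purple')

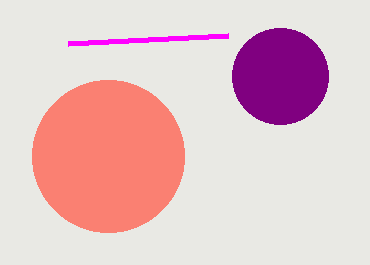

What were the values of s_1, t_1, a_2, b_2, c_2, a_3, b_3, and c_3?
s_1 = 68
t_1 = 44
a_2 = 108
b_2 = 156
c_2 = 76
a_3 = 280
b_3 = 76
c_3 = 48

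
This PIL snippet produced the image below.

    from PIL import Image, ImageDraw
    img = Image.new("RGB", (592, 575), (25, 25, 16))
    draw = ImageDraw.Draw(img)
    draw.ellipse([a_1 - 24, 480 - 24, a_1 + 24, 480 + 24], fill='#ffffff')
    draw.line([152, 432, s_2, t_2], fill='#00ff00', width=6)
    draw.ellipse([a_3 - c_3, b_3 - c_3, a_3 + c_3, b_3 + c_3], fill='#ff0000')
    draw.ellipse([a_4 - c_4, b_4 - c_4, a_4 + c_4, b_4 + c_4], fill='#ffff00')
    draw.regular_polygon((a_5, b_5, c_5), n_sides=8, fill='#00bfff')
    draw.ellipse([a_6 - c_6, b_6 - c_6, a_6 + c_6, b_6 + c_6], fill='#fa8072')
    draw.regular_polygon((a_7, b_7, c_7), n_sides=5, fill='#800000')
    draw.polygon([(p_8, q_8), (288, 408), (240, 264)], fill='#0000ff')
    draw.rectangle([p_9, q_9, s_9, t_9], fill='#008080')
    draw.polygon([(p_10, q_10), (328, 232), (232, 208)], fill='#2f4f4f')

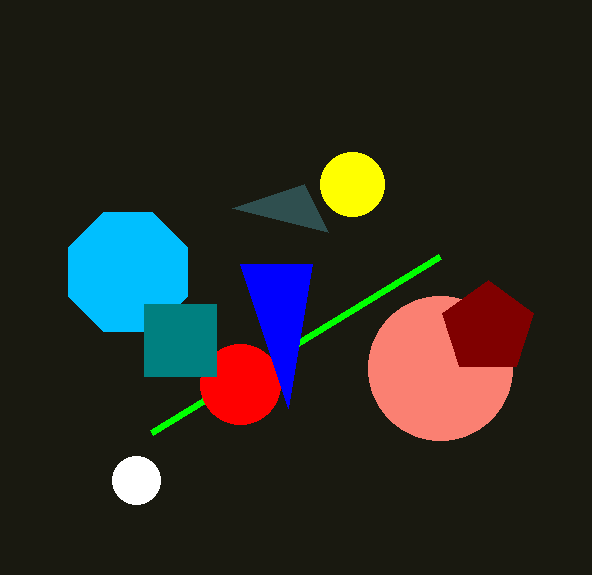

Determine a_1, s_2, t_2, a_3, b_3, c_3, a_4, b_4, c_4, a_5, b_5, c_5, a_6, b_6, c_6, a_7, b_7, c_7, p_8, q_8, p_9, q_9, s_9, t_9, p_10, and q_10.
a_1 = 136, s_2 = 440, t_2 = 256, a_3 = 240, b_3 = 384, c_3 = 40, a_4 = 352, b_4 = 184, c_4 = 32, a_5 = 128, b_5 = 272, c_5 = 64, a_6 = 440, b_6 = 368, c_6 = 72, a_7 = 488, b_7 = 328, c_7 = 48, p_8 = 312, q_8 = 264, p_9 = 144, q_9 = 304, s_9 = 216, t_9 = 376, p_10 = 304, q_10 = 184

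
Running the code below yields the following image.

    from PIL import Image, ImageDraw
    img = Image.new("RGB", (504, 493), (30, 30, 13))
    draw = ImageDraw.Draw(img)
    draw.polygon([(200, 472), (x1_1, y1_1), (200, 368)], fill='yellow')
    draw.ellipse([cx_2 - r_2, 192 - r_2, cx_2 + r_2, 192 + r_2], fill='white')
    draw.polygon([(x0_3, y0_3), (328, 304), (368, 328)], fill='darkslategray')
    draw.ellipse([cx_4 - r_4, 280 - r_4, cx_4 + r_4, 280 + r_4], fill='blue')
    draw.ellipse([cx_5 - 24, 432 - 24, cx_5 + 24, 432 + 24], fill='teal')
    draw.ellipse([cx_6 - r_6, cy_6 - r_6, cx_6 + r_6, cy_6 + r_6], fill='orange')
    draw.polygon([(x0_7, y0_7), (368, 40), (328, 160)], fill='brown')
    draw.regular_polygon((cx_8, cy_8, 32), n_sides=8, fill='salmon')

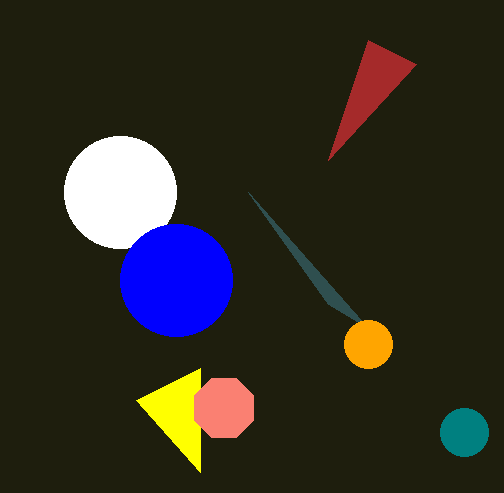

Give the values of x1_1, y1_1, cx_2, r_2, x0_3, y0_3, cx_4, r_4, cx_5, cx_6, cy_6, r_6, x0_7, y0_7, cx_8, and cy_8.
x1_1 = 136, y1_1 = 400, cx_2 = 120, r_2 = 56, x0_3 = 248, y0_3 = 192, cx_4 = 176, r_4 = 56, cx_5 = 464, cx_6 = 368, cy_6 = 344, r_6 = 24, x0_7 = 416, y0_7 = 64, cx_8 = 224, cy_8 = 408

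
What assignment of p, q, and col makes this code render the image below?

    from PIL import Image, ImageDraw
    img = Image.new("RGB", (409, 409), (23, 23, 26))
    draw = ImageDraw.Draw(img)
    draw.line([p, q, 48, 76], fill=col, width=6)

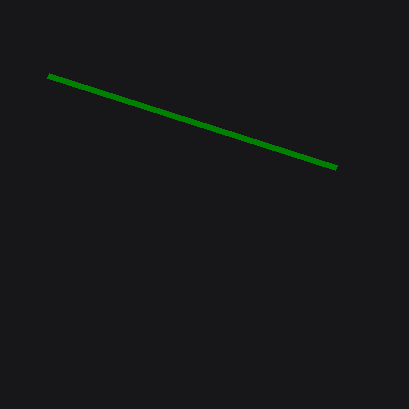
p = 336, q = 168, col = 'green'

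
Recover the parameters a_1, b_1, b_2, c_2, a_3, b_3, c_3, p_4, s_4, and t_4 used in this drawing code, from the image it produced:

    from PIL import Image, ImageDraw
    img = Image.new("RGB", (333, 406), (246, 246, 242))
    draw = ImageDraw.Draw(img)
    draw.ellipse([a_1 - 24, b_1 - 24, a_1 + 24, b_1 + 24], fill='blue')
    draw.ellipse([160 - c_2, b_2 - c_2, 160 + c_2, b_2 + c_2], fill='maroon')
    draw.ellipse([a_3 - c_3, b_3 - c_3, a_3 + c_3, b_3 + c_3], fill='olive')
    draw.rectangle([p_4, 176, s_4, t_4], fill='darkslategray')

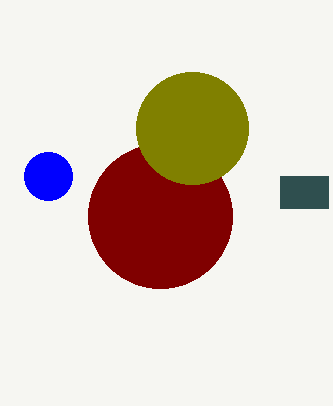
a_1 = 48, b_1 = 176, b_2 = 216, c_2 = 72, a_3 = 192, b_3 = 128, c_3 = 56, p_4 = 280, s_4 = 328, t_4 = 208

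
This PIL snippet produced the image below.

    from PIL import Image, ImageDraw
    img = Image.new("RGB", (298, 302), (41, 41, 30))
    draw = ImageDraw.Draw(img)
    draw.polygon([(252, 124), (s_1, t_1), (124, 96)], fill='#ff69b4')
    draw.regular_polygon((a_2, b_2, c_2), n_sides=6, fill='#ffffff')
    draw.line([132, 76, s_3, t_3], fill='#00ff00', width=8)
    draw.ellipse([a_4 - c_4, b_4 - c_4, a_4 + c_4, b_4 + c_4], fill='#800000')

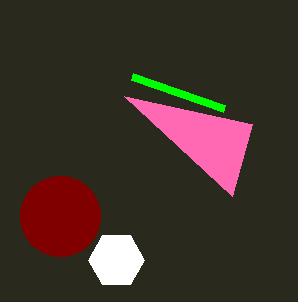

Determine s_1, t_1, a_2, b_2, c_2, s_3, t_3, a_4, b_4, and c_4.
s_1 = 232; t_1 = 196; a_2 = 116; b_2 = 260; c_2 = 28; s_3 = 224; t_3 = 108; a_4 = 60; b_4 = 216; c_4 = 40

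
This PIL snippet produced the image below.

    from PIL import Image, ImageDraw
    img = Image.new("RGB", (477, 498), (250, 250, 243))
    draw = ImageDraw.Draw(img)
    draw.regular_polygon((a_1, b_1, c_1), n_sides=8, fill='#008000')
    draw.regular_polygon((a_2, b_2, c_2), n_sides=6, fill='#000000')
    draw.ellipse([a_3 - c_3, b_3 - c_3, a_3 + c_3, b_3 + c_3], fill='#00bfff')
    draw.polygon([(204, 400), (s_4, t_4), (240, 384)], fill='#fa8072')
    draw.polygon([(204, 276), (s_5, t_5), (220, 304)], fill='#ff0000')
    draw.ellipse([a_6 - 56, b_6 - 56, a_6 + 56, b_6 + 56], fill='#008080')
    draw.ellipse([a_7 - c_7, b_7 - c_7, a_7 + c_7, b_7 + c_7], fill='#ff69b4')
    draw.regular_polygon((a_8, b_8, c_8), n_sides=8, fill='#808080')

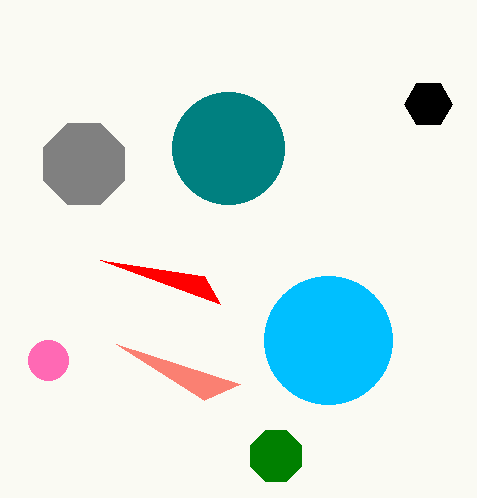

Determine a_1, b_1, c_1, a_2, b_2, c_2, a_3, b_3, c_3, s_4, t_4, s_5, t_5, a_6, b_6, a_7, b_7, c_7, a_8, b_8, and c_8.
a_1 = 276; b_1 = 456; c_1 = 28; a_2 = 428; b_2 = 104; c_2 = 24; a_3 = 328; b_3 = 340; c_3 = 64; s_4 = 116; t_4 = 344; s_5 = 100; t_5 = 260; a_6 = 228; b_6 = 148; a_7 = 48; b_7 = 360; c_7 = 20; a_8 = 84; b_8 = 164; c_8 = 44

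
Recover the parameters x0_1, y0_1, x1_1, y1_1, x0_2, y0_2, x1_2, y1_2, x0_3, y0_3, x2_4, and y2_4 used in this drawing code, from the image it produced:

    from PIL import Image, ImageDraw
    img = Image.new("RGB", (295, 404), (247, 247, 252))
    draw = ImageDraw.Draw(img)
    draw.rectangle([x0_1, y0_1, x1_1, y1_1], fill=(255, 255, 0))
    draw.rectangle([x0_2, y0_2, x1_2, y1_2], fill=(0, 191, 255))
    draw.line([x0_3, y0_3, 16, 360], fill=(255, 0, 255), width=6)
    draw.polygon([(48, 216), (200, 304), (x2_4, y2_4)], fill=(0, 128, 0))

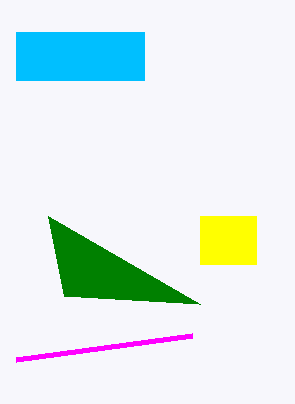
x0_1 = 200; y0_1 = 216; x1_1 = 256; y1_1 = 264; x0_2 = 16; y0_2 = 32; x1_2 = 144; y1_2 = 80; x0_3 = 192; y0_3 = 336; x2_4 = 64; y2_4 = 296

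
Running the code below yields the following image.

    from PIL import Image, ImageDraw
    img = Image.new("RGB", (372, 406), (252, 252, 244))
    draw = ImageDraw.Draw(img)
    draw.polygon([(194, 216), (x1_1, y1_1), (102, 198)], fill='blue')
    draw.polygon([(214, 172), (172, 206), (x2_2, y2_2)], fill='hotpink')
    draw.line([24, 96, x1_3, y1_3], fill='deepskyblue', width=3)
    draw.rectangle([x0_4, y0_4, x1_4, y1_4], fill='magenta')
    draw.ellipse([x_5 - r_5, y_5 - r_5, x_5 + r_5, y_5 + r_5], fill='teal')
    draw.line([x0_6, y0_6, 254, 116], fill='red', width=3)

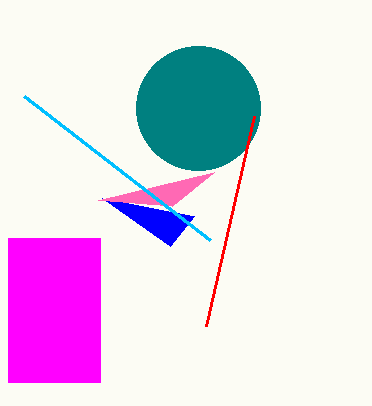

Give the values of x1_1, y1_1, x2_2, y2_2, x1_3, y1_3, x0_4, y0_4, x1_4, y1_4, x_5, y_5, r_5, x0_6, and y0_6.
x1_1 = 170
y1_1 = 246
x2_2 = 98
y2_2 = 200
x1_3 = 210
y1_3 = 240
x0_4 = 8
y0_4 = 238
x1_4 = 100
y1_4 = 382
x_5 = 198
y_5 = 108
r_5 = 62
x0_6 = 206
y0_6 = 326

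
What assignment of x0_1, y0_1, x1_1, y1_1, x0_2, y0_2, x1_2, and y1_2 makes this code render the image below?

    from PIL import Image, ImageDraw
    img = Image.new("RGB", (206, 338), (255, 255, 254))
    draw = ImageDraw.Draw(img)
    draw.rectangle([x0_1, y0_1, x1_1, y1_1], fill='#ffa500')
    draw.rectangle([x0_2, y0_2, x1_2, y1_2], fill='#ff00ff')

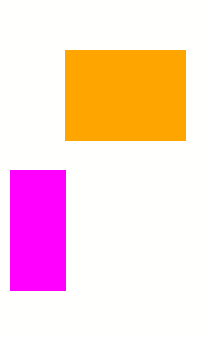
x0_1 = 65, y0_1 = 50, x1_1 = 185, y1_1 = 140, x0_2 = 10, y0_2 = 170, x1_2 = 65, y1_2 = 290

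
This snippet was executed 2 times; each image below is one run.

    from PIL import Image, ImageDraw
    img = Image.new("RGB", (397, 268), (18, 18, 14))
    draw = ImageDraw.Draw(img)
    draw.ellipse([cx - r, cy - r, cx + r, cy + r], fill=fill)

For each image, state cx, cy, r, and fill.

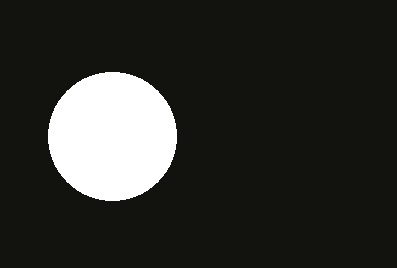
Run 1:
cx = 112; cy = 136; r = 64; fill = 'white'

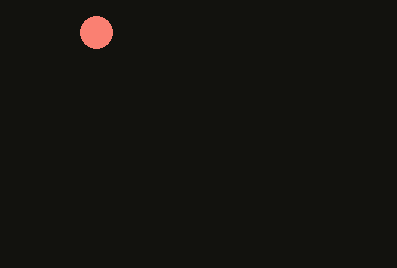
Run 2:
cx = 96; cy = 32; r = 16; fill = 'salmon'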